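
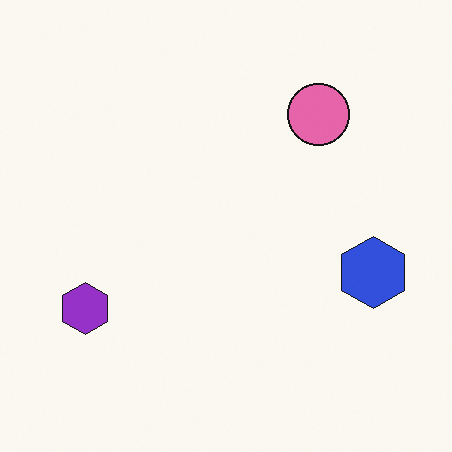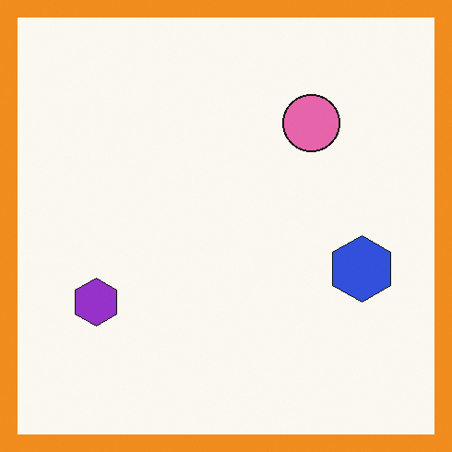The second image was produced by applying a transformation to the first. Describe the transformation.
Framed with a orange border.

A solid orange frame runs around the edge of the second image, with the content slightly shrunk inside it.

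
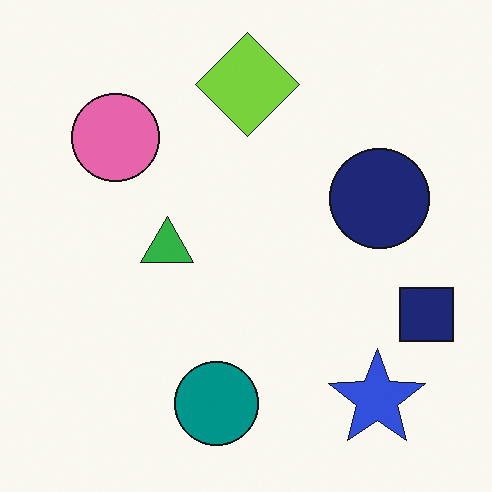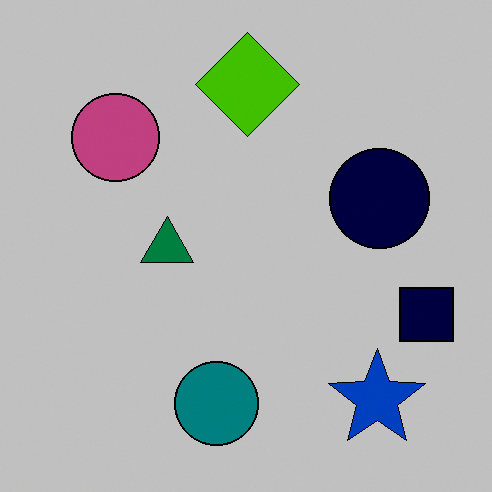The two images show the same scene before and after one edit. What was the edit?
The second image is the first aggressively posterized.

Each flat color has snapped to a coarser quantized level — most visibly, the near-white background has dropped to a flat grey.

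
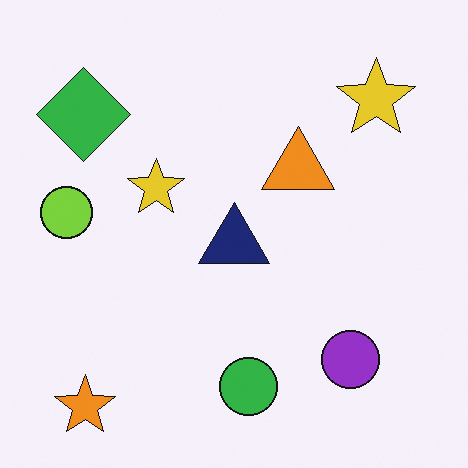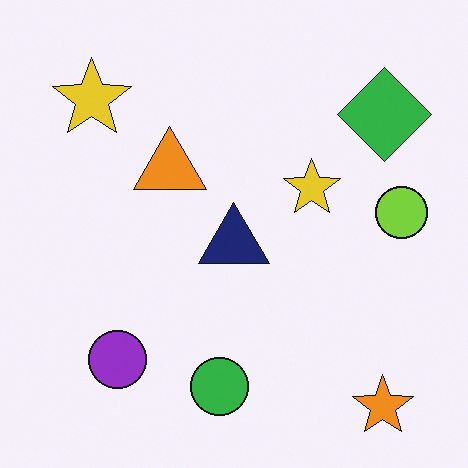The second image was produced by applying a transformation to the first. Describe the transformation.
The image was flipped horizontally (left ↔ right).

The lime circle is in the left of the first image and the right of the second — shapes on opposite sides of the vertical midline have swapped in a mirror flip.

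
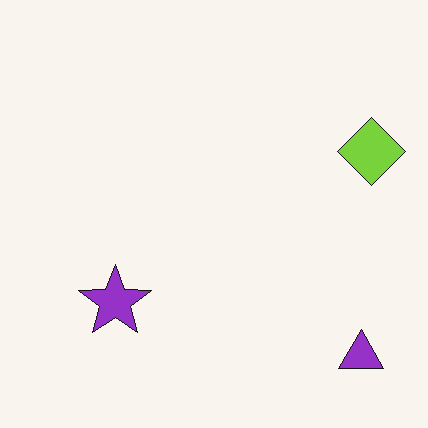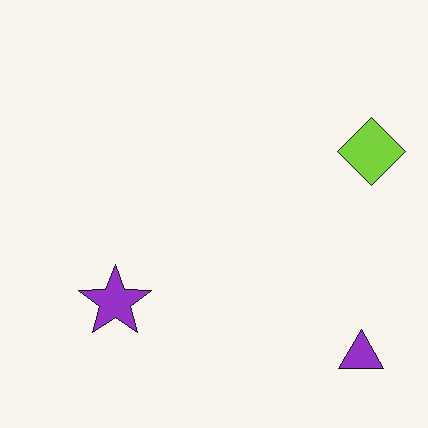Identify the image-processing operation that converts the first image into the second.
The transformation is: JPEG-compressed with visible artifacts.

Blocky 8×8 compression artifacts appear around shape edges and the flat background shows ringing — characteristic JPEG degradation.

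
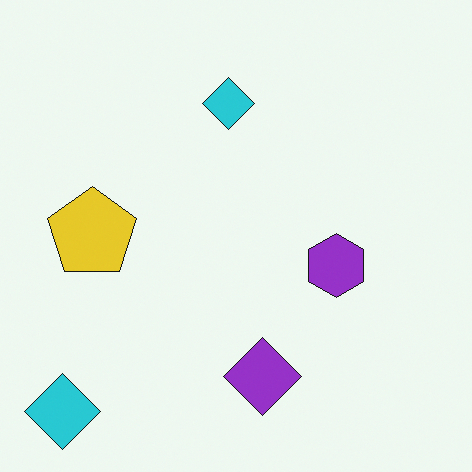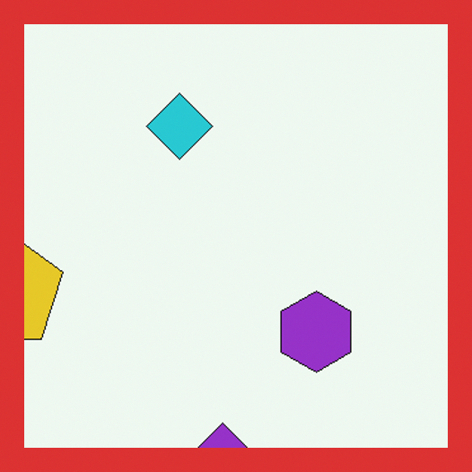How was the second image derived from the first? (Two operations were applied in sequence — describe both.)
Cropped to a modestly smaller region and rescaled, then framed with a red border.

The visible shapes are larger and the field of view is narrower; shapes near the original edges may be partly or wholly outside the frame — a crop-and-rescale. A solid red frame runs around the edge of the second image, with the content slightly shrunk inside it.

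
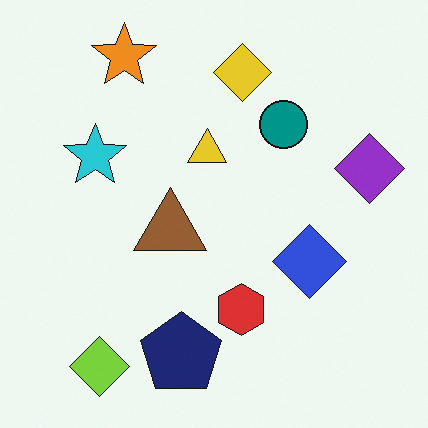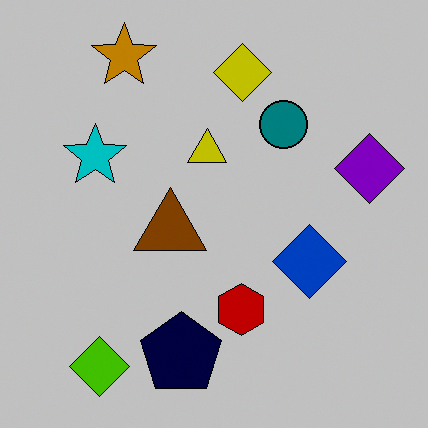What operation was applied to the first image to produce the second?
The transformation is: aggressively posterized.

Each flat color has snapped to a coarser quantized level — most visibly, the near-white background has dropped to a flat grey.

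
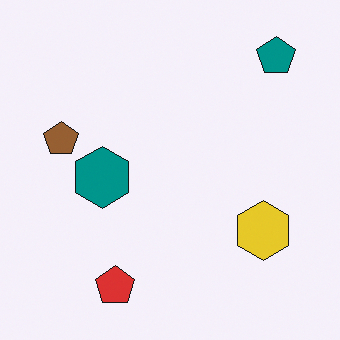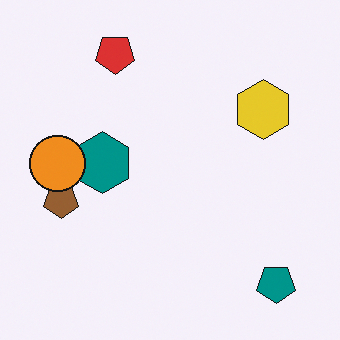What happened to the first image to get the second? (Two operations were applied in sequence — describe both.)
This is the original image flipped vertically (top ↔ bottom), then overlaid with an additional orange circle.

The red pentagon is in the bottom of the first image and the top of the second — shapes on opposite sides of the horizontal midline have swapped in a mirror flip. An orange circle appears in the second image that is absent from the first.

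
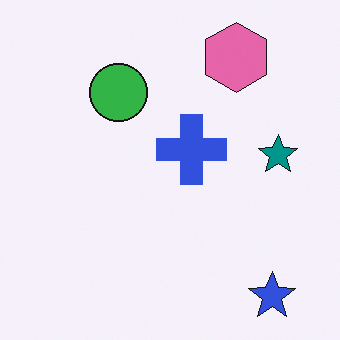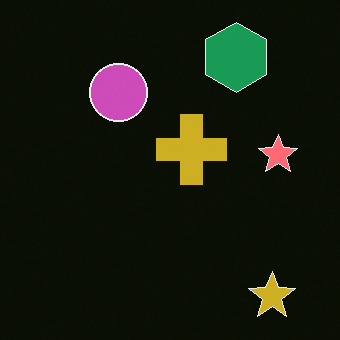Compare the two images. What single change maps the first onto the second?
The image was color-inverted (negative).

The light background has become dark and every shape's color is its complement — a photographic negative.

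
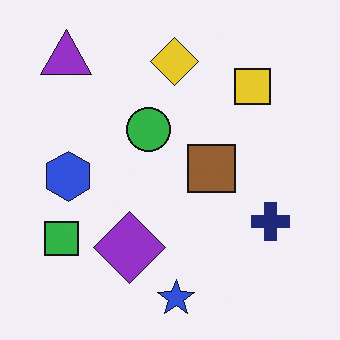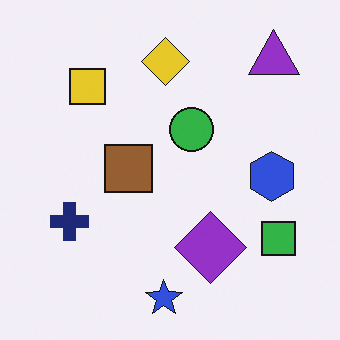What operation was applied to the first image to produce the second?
This is the original image flipped horizontally (left ↔ right).

The green square is in the bottom-left of the first image and the bottom-right of the second — shapes on opposite sides of the vertical midline have swapped in a mirror flip.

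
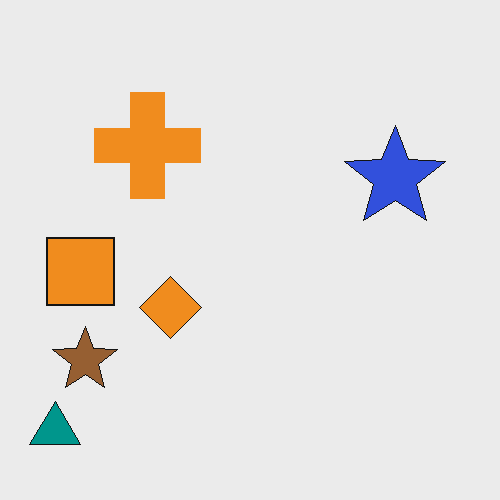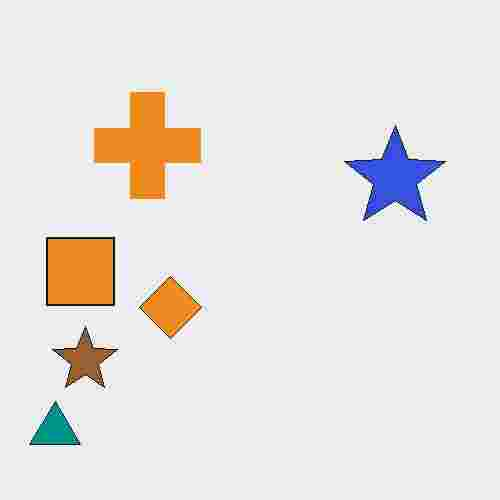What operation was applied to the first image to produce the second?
Heavily JPEG-compressed with obvious blocking artifacts.

Blocky 8×8 compression artifacts appear around shape edges and the flat background shows ringing — characteristic JPEG degradation.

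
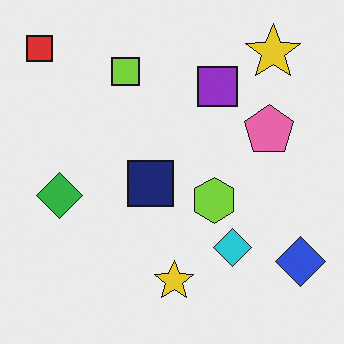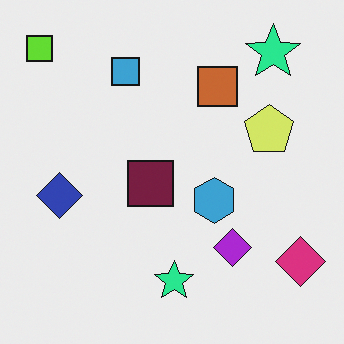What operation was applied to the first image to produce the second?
Hue-shifted by a moderate amount.

Every shape's color has rotated by the same amount around the hue wheel — a uniform hue shift.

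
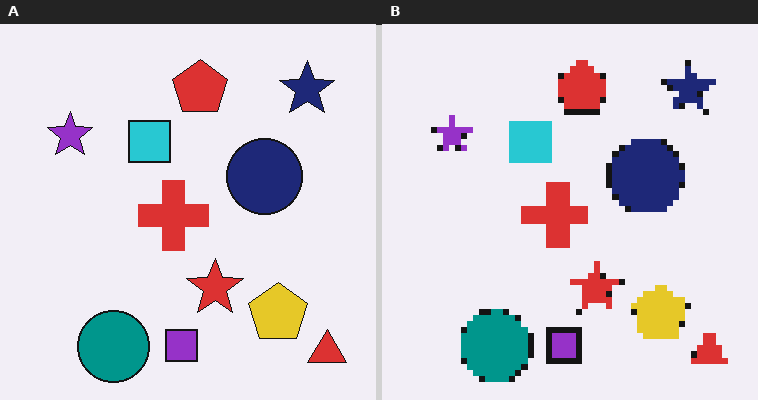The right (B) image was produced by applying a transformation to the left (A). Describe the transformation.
The transformation is: pixelated into visible square blocks.

Shapes are reduced to large square blocks; fine edges and outlines are lost — a downscale-then-upscale (mosaic) effect.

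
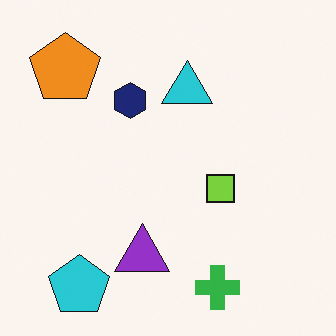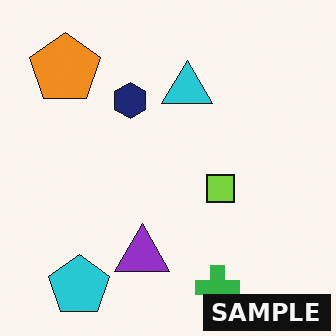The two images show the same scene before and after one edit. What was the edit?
The image was watermarked with the text "SAMPLE" in the lower-right corner.

A dark label reading "SAMPLE" appears in the lower-right corner.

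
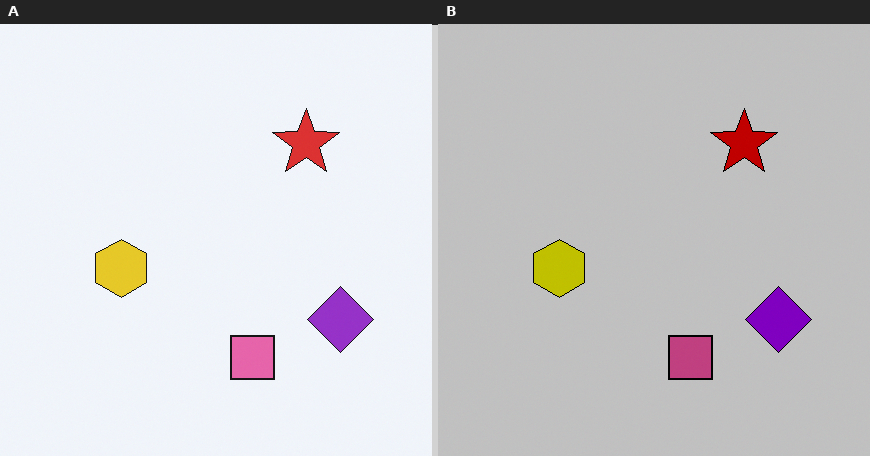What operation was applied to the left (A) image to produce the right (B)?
The right (B) image is the left (A) aggressively posterized.

Each flat color has snapped to a coarser quantized level — most visibly, the near-white background has dropped to a flat grey.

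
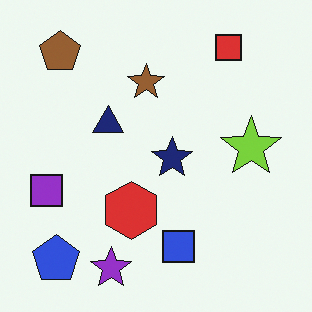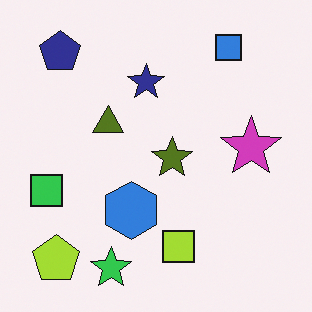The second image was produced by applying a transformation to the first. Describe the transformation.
The image was hue-shifted by a large amount.

Every shape's color has rotated by the same amount around the hue wheel — a uniform hue shift.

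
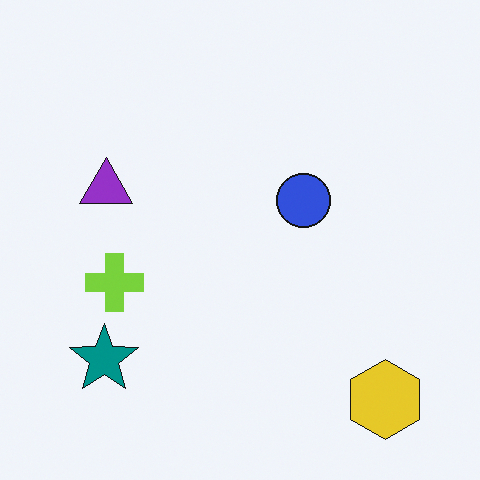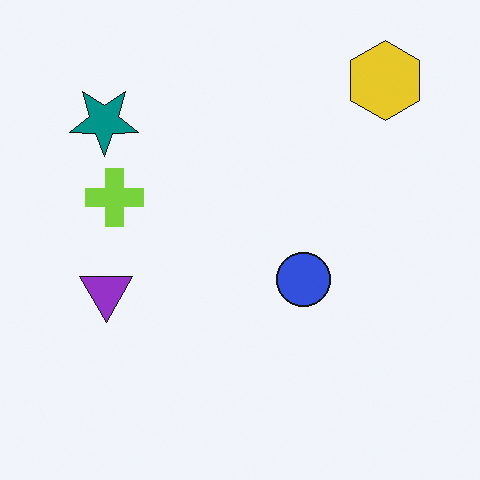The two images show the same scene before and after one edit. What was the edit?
It was flipped vertically (top ↔ bottom).

The yellow hexagon is in the bottom-right of the first image and the top-right of the second — shapes on opposite sides of the horizontal midline have swapped in a mirror flip.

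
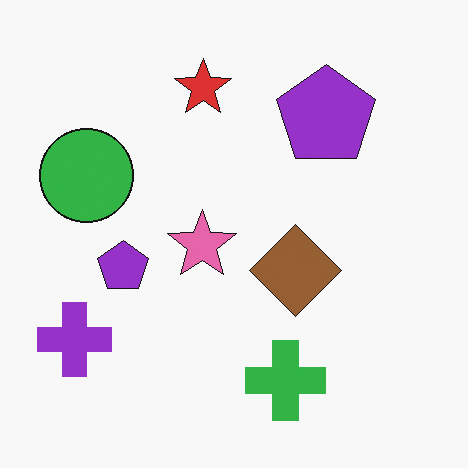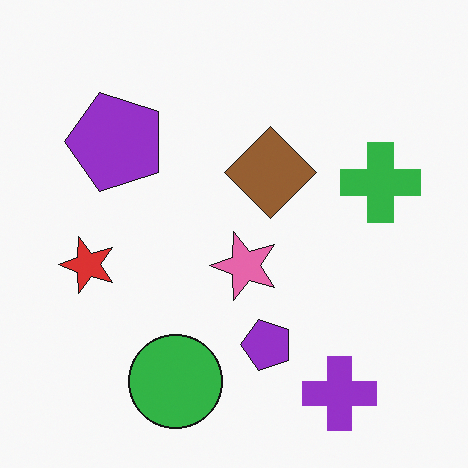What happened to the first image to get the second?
The transformation is: rotated 90° counter-clockwise.

The purple cross sits in the bottom-left of the first image and the bottom-right of the second — consistent with a whole-image 90° counter-clockwise rotation.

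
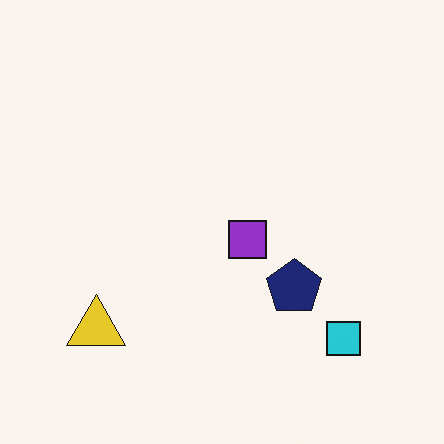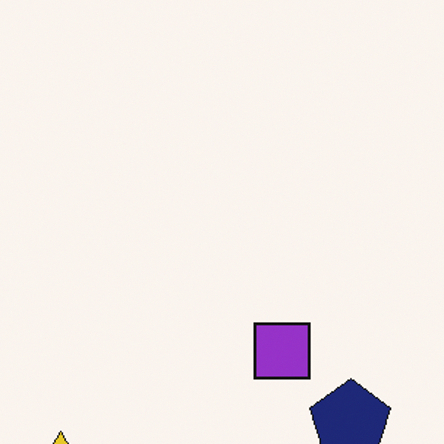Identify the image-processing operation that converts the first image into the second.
Cropped slightly and scaled back up.

The visible shapes are larger and the field of view is narrower; shapes near the original edges may be partly or wholly outside the frame — a crop-and-rescale.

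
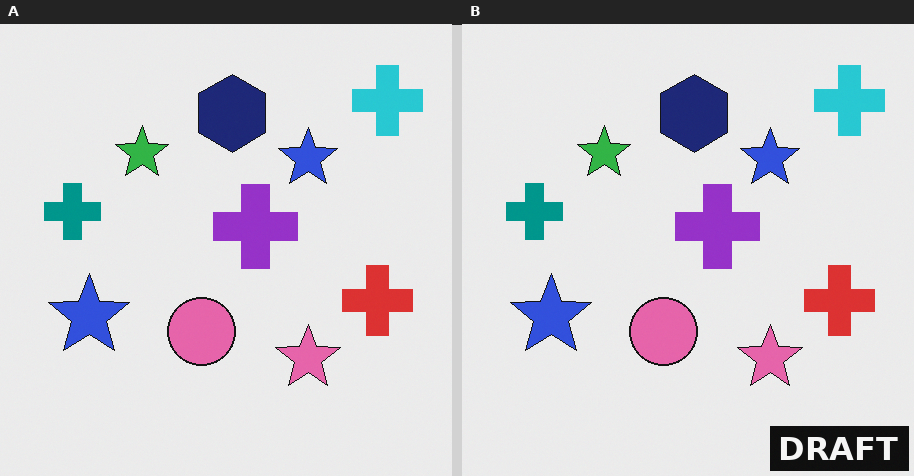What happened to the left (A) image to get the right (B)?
The right (B) image is the left (A) watermarked with the text "DRAFT" in the lower-right corner.

A dark label reading "DRAFT" appears in the lower-right corner.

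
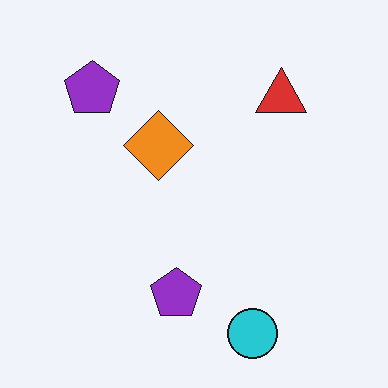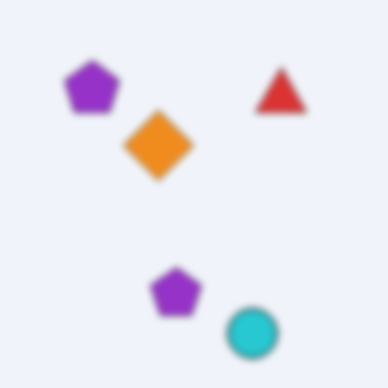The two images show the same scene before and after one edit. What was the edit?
The second image is the first noticeably gaussian-blurred.

Shape edges and outlines are uniformly softened across the whole image.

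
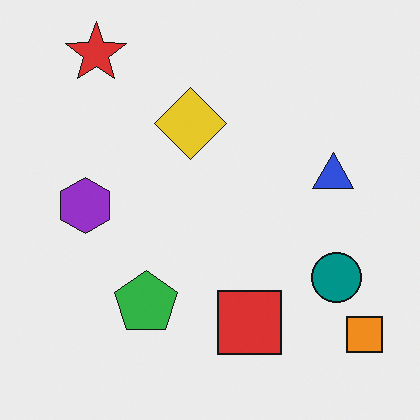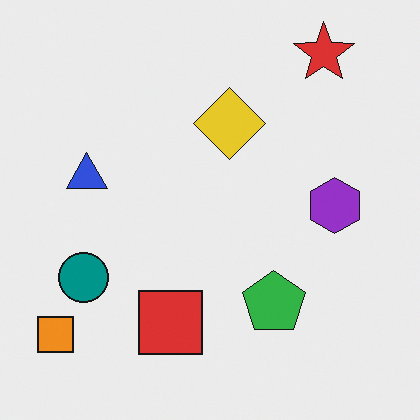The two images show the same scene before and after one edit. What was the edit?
It was flipped horizontally (left ↔ right).

The orange square is in the bottom-right of the first image and the bottom-left of the second — shapes on opposite sides of the vertical midline have swapped in a mirror flip.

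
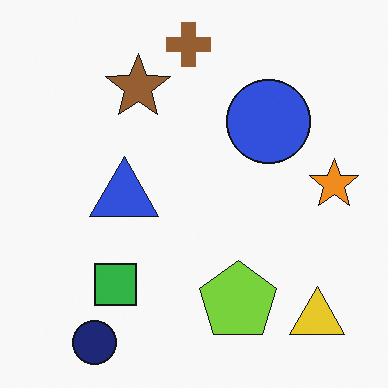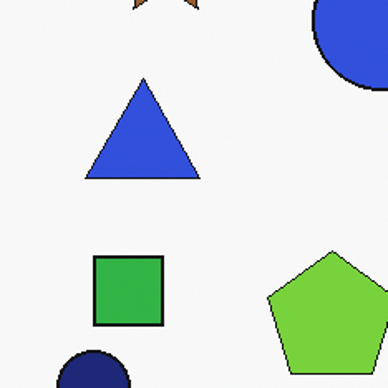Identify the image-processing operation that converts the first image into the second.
The image was cropped tightly and scaled back up.

The visible shapes are larger and the field of view is narrower; shapes near the original edges may be partly or wholly outside the frame — a crop-and-rescale.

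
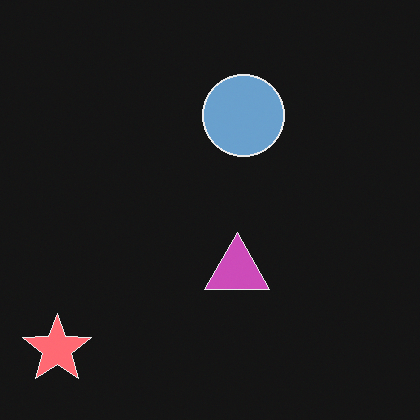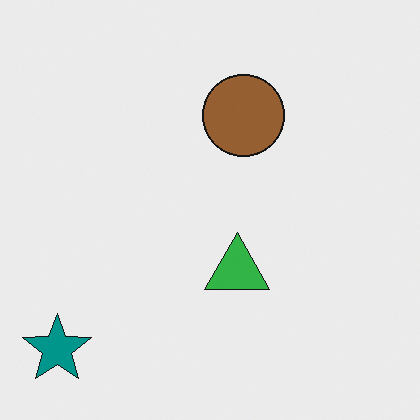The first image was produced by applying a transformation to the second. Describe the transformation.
Color-inverted (negative).

The light background has become dark and every shape's color is its complement — a photographic negative.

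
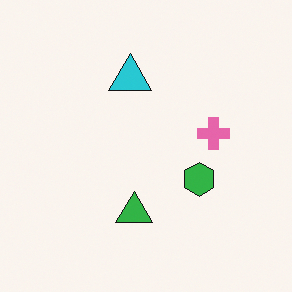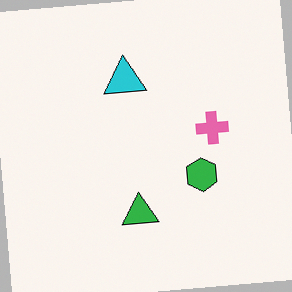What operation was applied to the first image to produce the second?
It was rotated counter-clockwise by a small amount.

Every shape is tilted by the same angle and the image corners show triangular fill wedges — a whole-image rotation by a non-right angle.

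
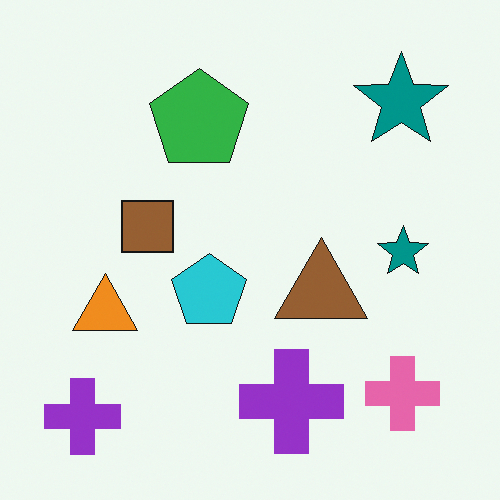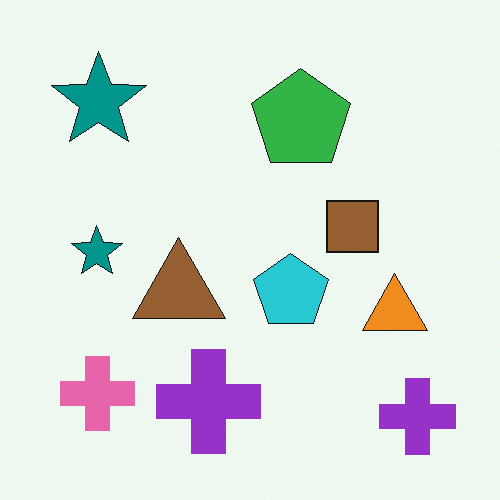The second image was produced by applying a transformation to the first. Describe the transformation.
The second image is the first flipped horizontally (left ↔ right).

The pink cross is in the bottom-right of the first image and the bottom-left of the second — shapes on opposite sides of the vertical midline have swapped in a mirror flip.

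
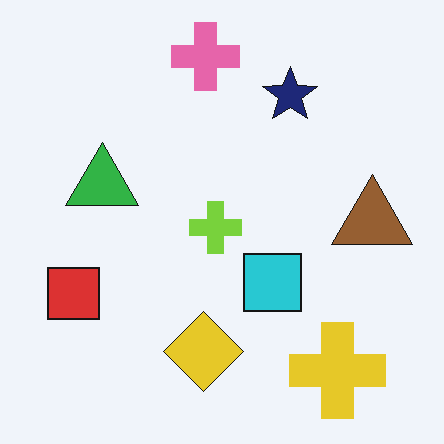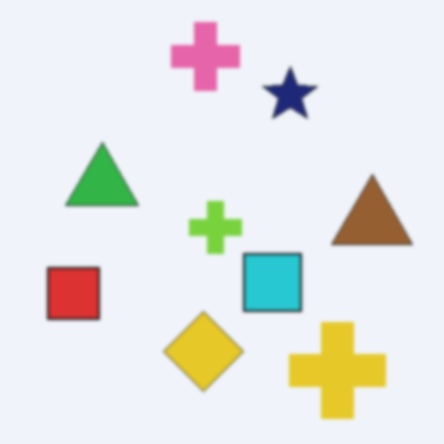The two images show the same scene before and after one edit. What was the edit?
It was given a subtle gaussian blur.

Shape edges and outlines are uniformly softened across the whole image.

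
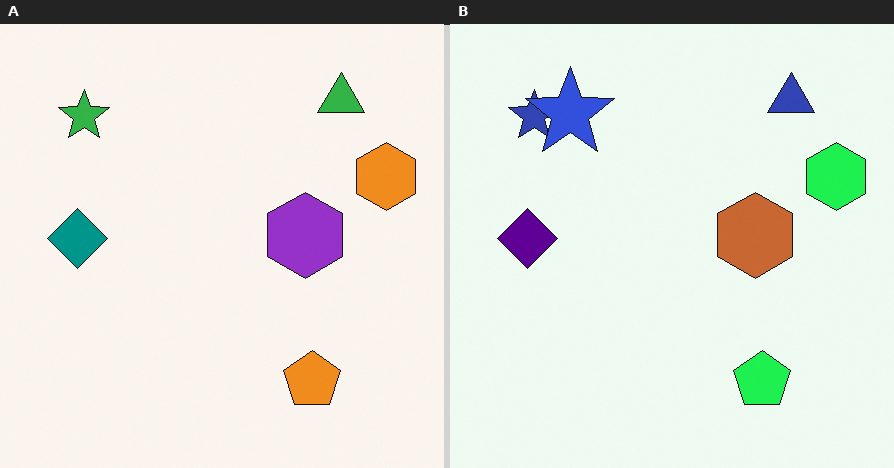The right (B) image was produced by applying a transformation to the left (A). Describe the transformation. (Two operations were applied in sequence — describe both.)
The right (B) image is the left (A) hue-shifted through roughly a third of the color wheel, then overlaid with an additional blue star.

Every shape's color has rotated by the same amount around the hue wheel — a uniform hue shift. A blue star appears in the right (B) image that is absent from the left (A).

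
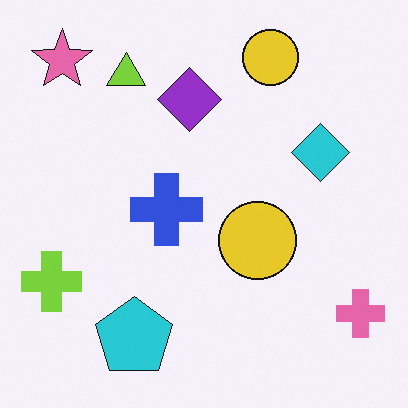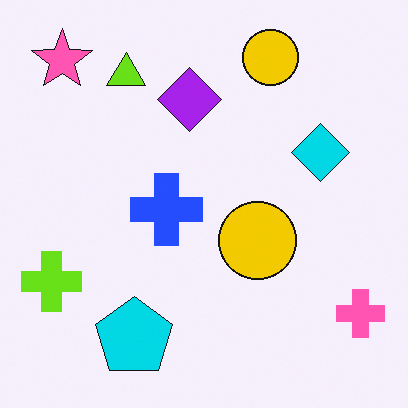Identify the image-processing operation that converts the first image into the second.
Slightly oversaturated.

All colors are more vivid — a global saturation change.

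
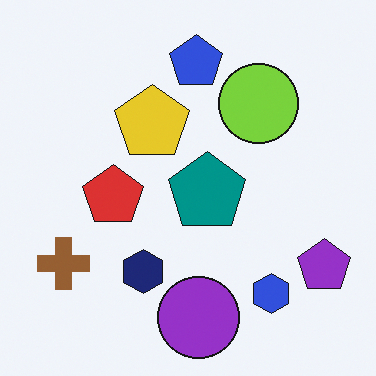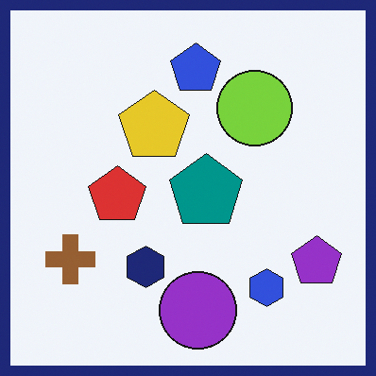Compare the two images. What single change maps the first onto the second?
Framed with a navy border.

A solid navy frame runs around the edge of the second image, with the content slightly shrunk inside it.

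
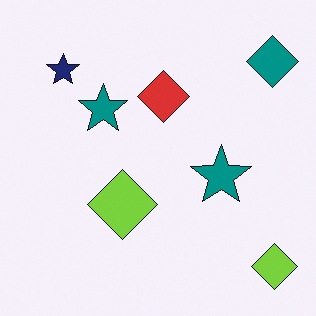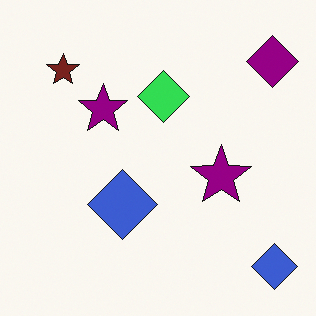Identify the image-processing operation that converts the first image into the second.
The transformation is: hue-shifted by a moderate amount.

Every shape's color has rotated by the same amount around the hue wheel — a uniform hue shift.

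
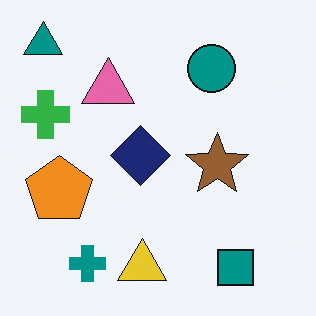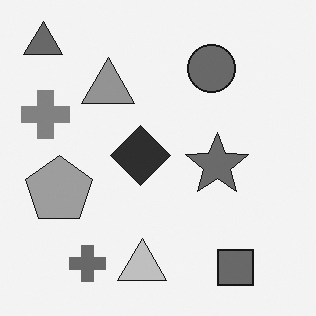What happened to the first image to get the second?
This is the original image converted to grayscale.

All color is removed — every shape is now a shade of grey.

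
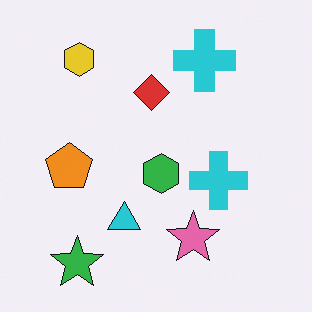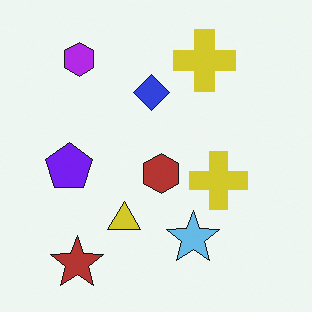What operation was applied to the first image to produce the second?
The second image is the first hue-shifted through roughly half the color wheel.

Every shape's color has rotated by the same amount around the hue wheel — a uniform hue shift.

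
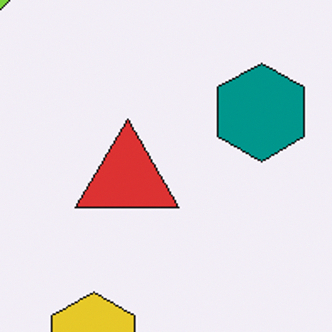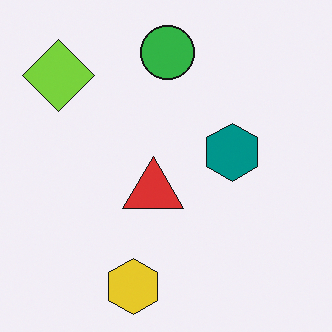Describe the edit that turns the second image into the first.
It was cropped tightly and scaled back up.

The visible shapes are larger and the field of view is narrower; shapes near the original edges may be partly or wholly outside the frame — a crop-and-rescale.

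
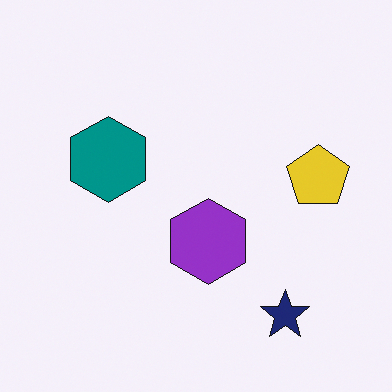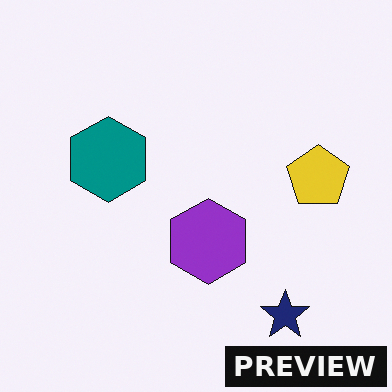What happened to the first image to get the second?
This is the original image watermarked with the text "PREVIEW" in the lower-right corner.

A dark label reading "PREVIEW" appears in the lower-right corner.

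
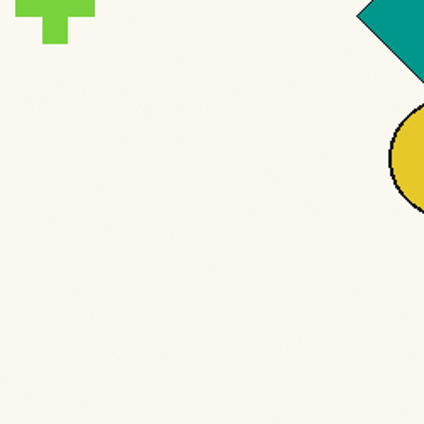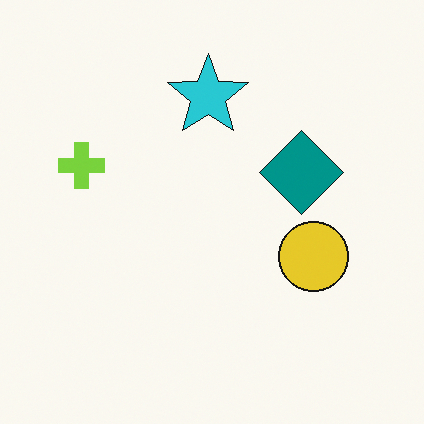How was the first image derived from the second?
The first image is the second cropped tightly and scaled back up.

The visible shapes are larger and the field of view is narrower; shapes near the original edges may be partly or wholly outside the frame — a crop-and-rescale.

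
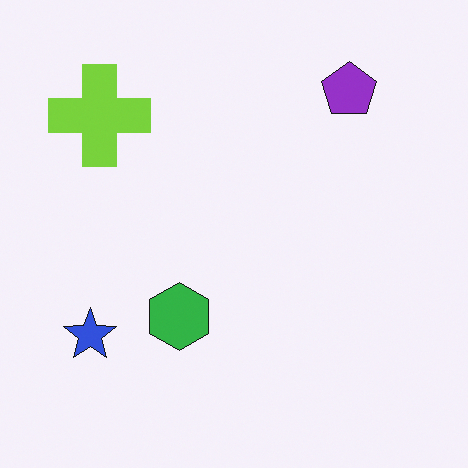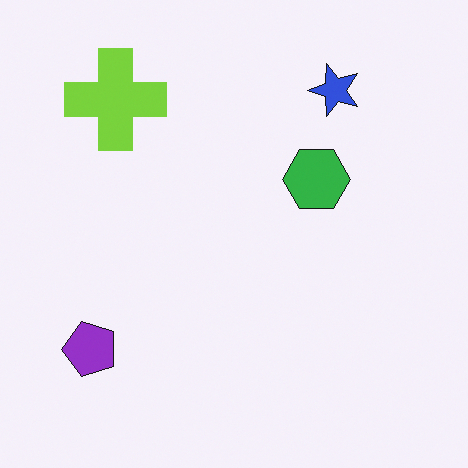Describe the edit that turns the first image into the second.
This is the original image transposed (reflected across the top-left ↔ bottom-right diagonal).

Shapes have swapped their row and column positions — what was in the top-right is now in the bottom-left — a diagonal reflection.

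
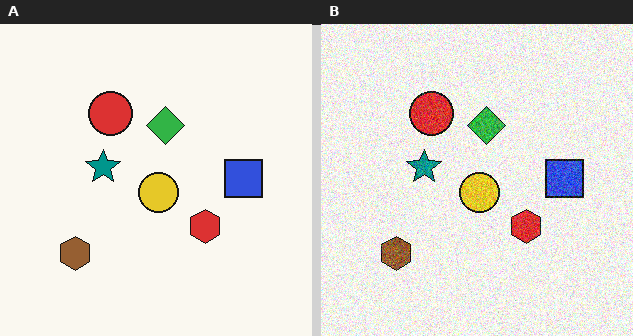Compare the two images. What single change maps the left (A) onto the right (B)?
It was degraded with a thick layer of grain.

Random speckle covers the whole image, including the flat background.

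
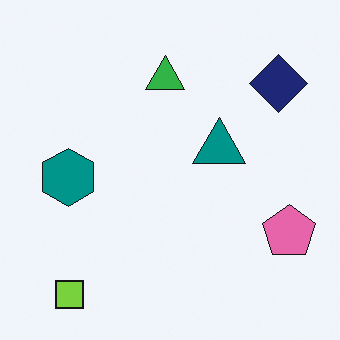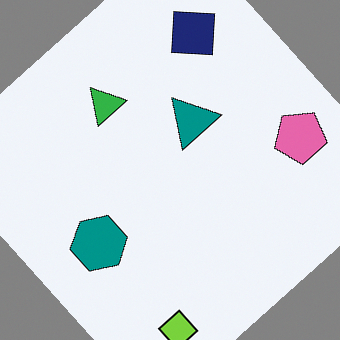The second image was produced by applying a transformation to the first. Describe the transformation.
It was rotated counter-clockwise by a large amount — several tens of degrees.

Every shape is tilted by the same angle and the image corners show triangular fill wedges — a whole-image rotation by a non-right angle.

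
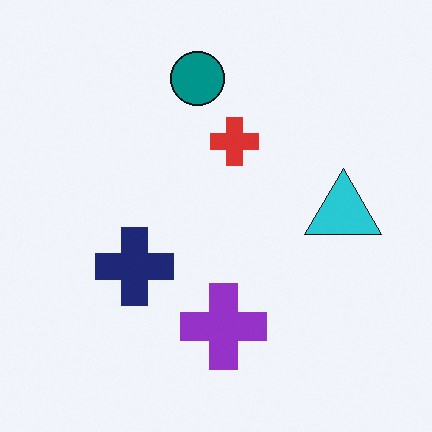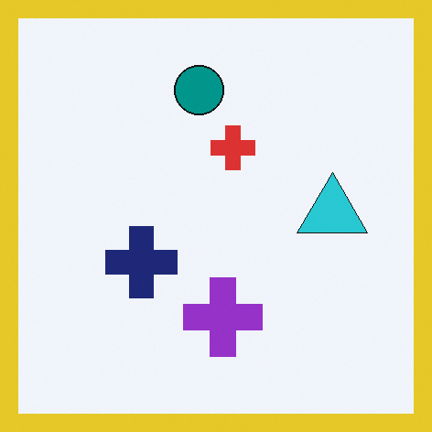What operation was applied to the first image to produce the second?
Framed with a yellow border.

A solid yellow frame runs around the edge of the second image, with the content slightly shrunk inside it.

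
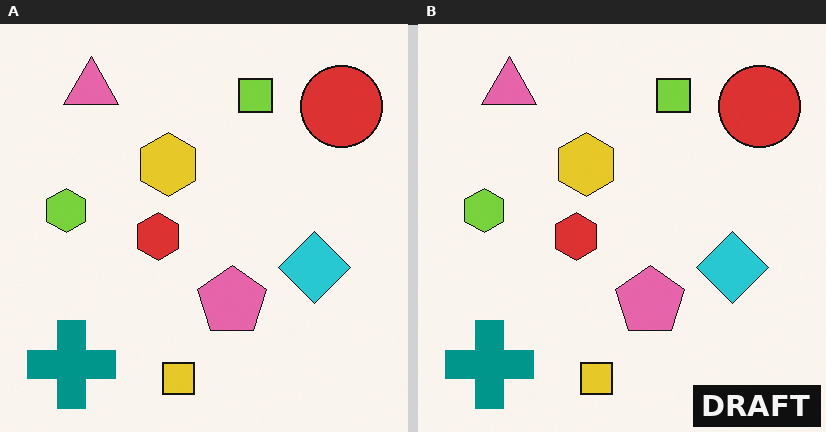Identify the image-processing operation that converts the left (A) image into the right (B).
The right (B) image is the left (A) watermarked with the text "DRAFT" in the lower-right corner.

A dark label reading "DRAFT" appears in the lower-right corner.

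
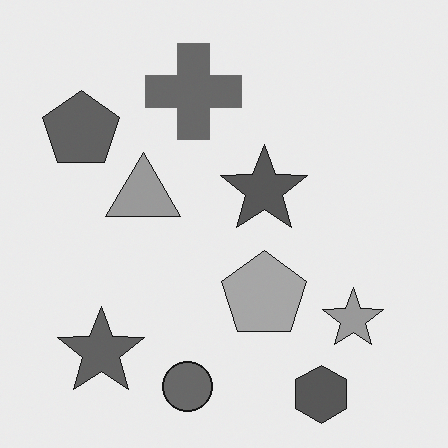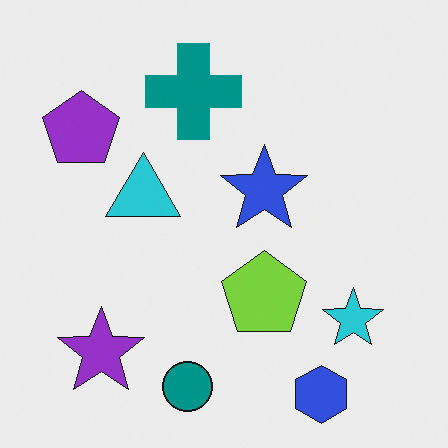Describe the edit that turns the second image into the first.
This is the original image converted to grayscale.

All color is removed — every shape is now a shade of grey.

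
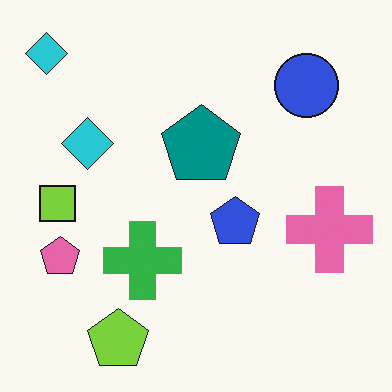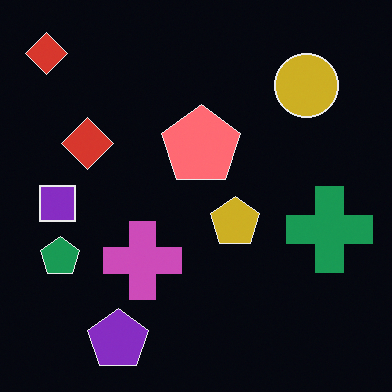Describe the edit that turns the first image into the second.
The image was color-inverted (negative).

The light background has become dark and every shape's color is its complement — a photographic negative.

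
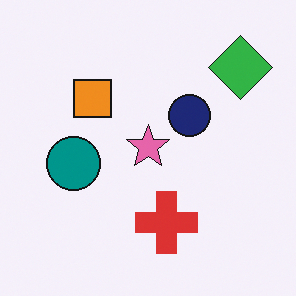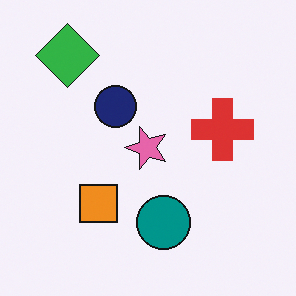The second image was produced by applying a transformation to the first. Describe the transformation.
Rotated 90° counter-clockwise.

The green diamond sits in the top-right of the first image and the top-left of the second — consistent with a whole-image 90° counter-clockwise rotation.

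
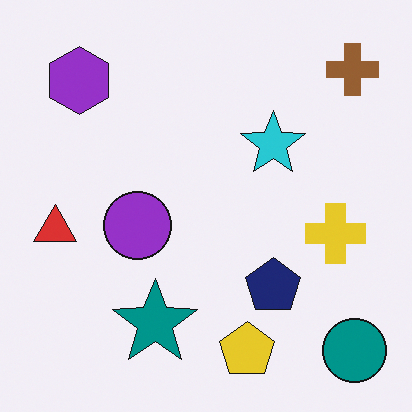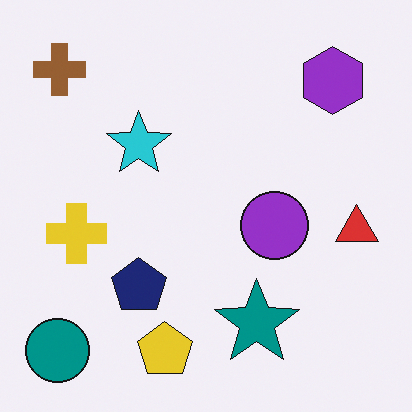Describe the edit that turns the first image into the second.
The image was flipped horizontally (left ↔ right).

The red triangle is in the left of the first image and the right of the second — shapes on opposite sides of the vertical midline have swapped in a mirror flip.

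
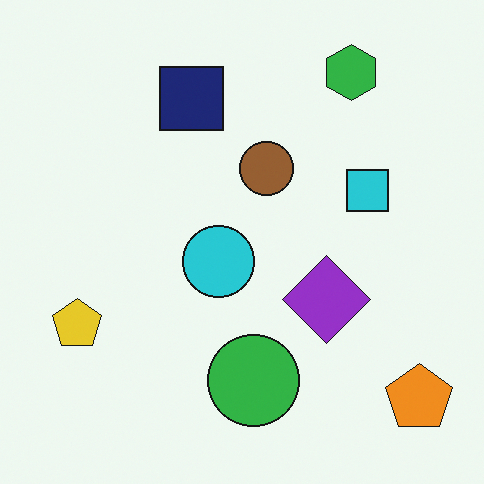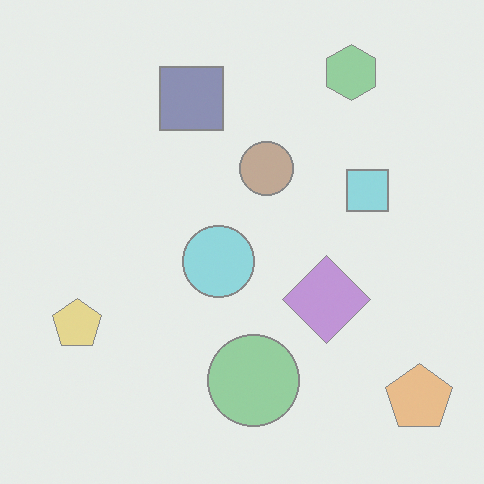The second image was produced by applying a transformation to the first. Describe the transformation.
Washed out (contrast reduced).

Tones are pushed toward mid-grey across the whole image — a global contrast change.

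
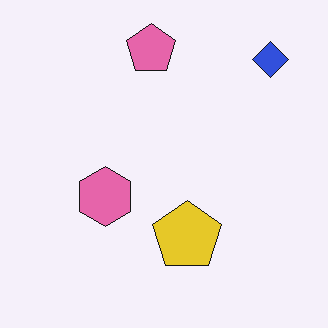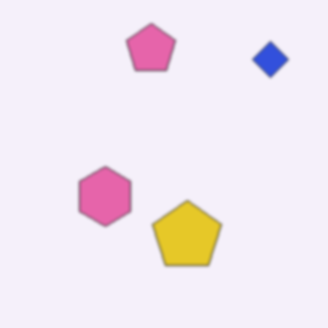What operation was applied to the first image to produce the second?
This is the original image lightly blurred.

Shape edges and outlines are uniformly softened across the whole image.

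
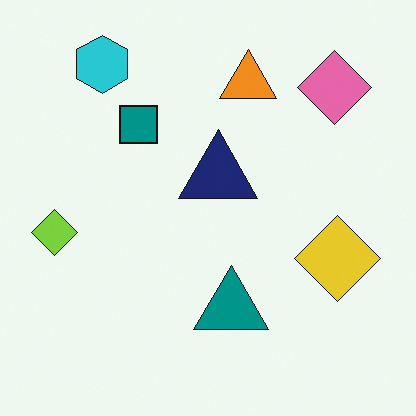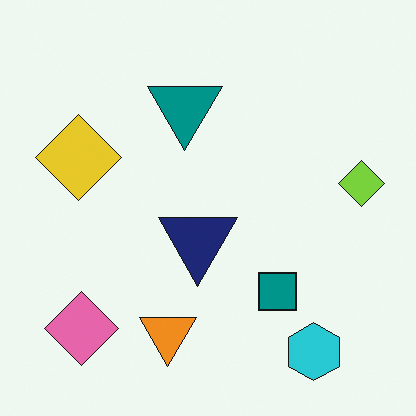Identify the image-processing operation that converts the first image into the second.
The second image is the first rotated 180°.

The cyan hexagon sits in the top-left of the first image and the bottom-right of the second — consistent with a whole-image 180° rotation.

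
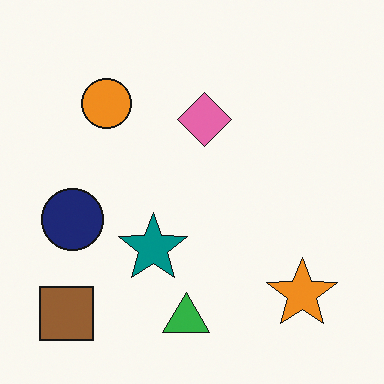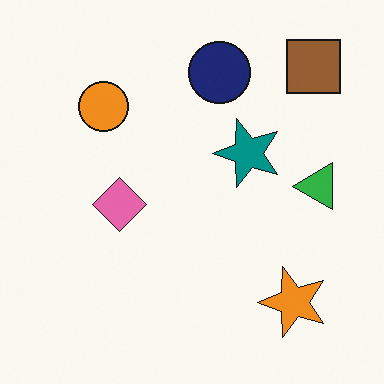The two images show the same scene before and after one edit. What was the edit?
The second image is the first transposed (reflected across the top-left ↔ bottom-right diagonal).

Shapes have swapped their row and column positions — what was in the top-right is now in the bottom-left — a diagonal reflection.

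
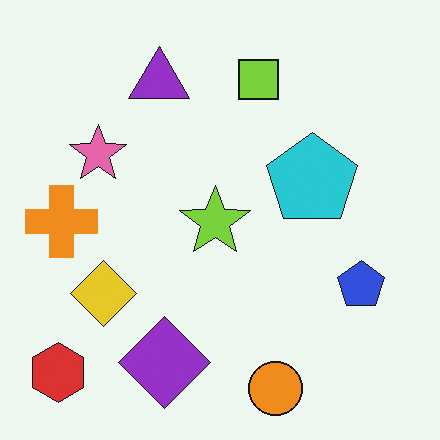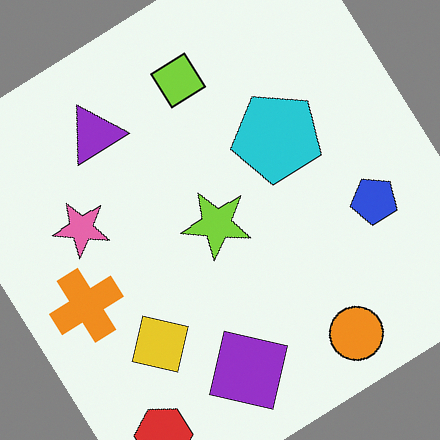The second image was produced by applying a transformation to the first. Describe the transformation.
This is the original image rotated counter-clockwise by a large amount — several tens of degrees.

Every shape is tilted by the same angle and the image corners show triangular fill wedges — a whole-image rotation by a non-right angle.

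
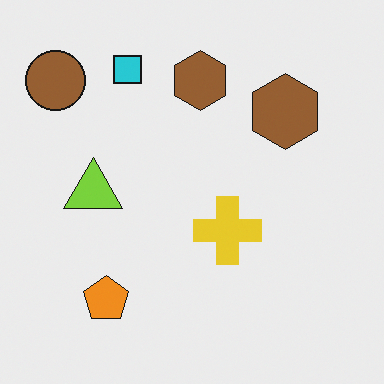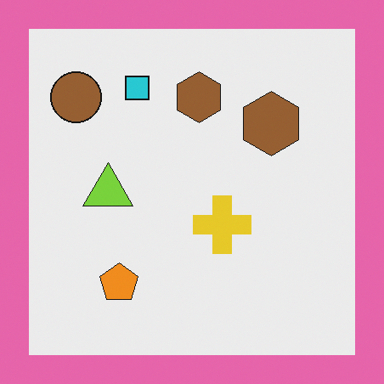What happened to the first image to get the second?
The second image is the first framed with a pink border.

A solid pink frame runs around the edge of the second image, with the content slightly shrunk inside it.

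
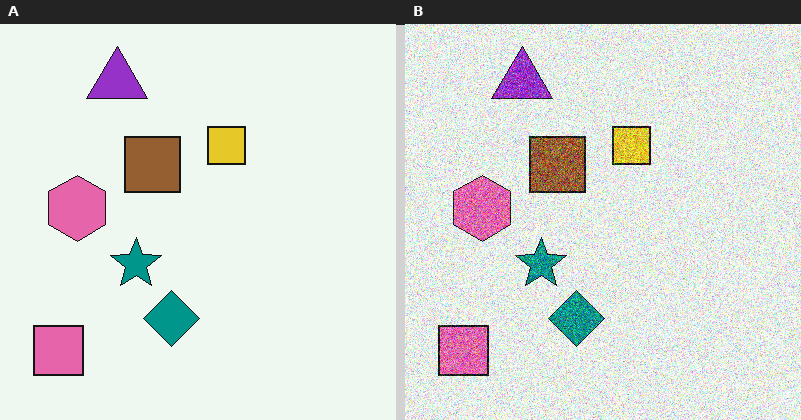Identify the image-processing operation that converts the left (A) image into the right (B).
The transformation is: degraded with heavy additive noise.

Random speckle covers the whole image, including the flat background.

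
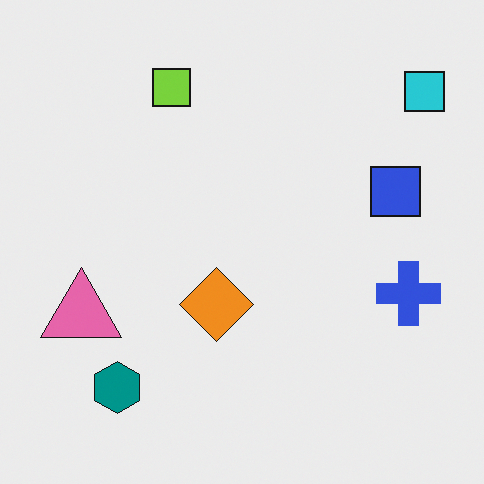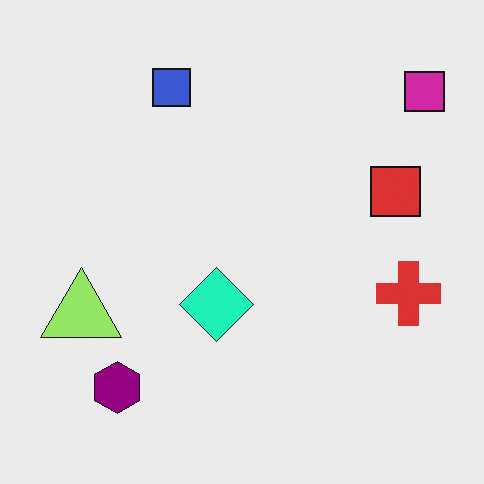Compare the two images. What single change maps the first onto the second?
This is the original image hue-shifted noticeably.

Every shape's color has rotated by the same amount around the hue wheel — a uniform hue shift.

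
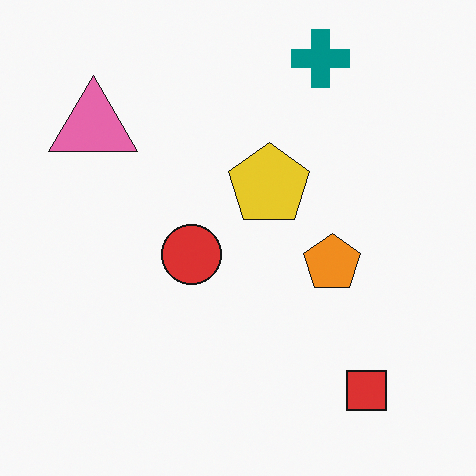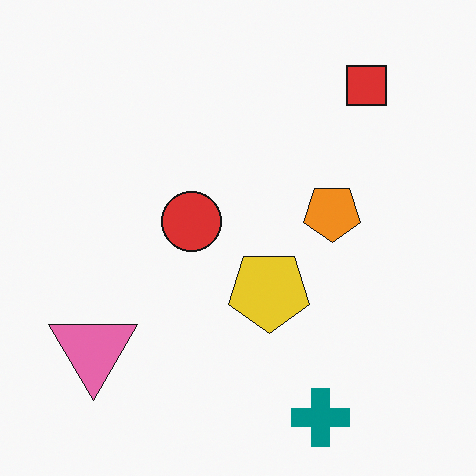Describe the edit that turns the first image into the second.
This is the original image flipped vertically (top ↔ bottom).

The teal cross is in the top-right of the first image and the bottom-right of the second — shapes on opposite sides of the horizontal midline have swapped in a mirror flip.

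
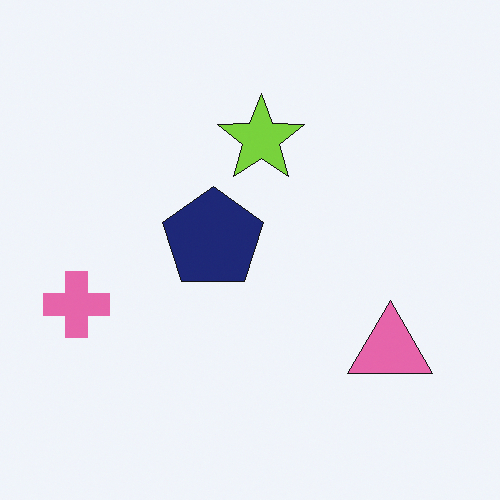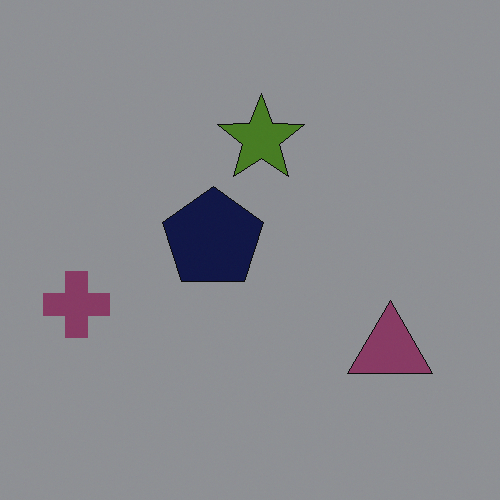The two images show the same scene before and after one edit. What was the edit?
This is the original image substantially darkened.

Every pixel — background and shapes alike — is uniformly darkened.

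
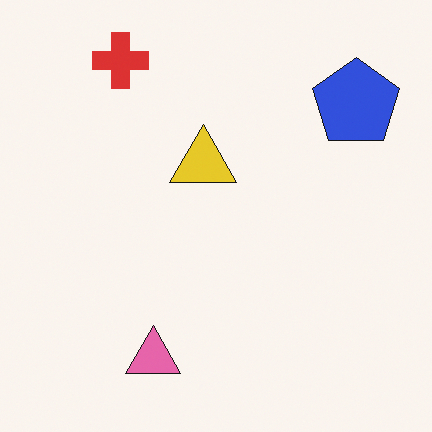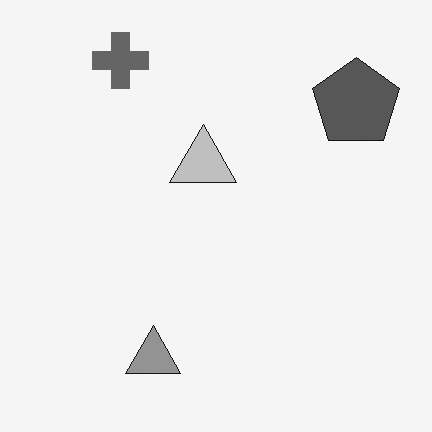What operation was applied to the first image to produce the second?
This is the original image converted to grayscale.

All color is removed — every shape is now a shade of grey.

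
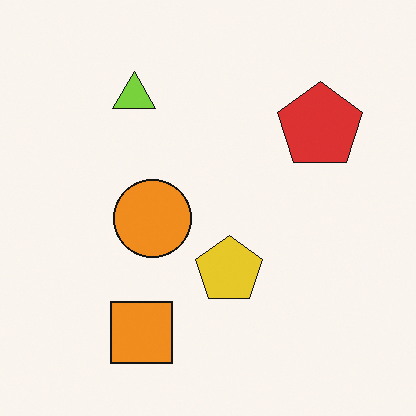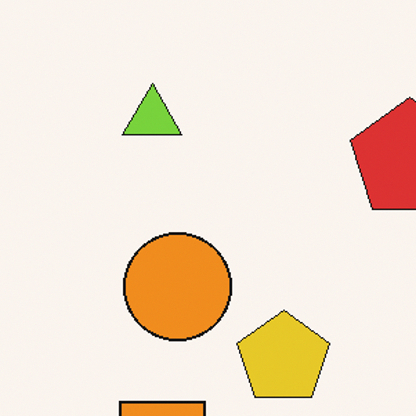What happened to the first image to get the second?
The second image is the first cropped slightly and scaled back up.

The visible shapes are larger and the field of view is narrower; shapes near the original edges may be partly or wholly outside the frame — a crop-and-rescale.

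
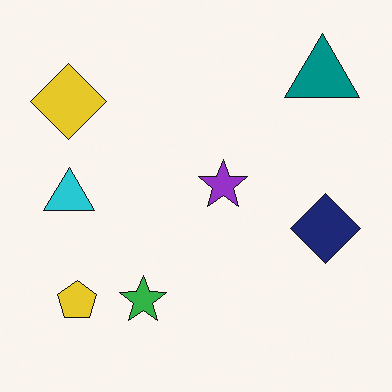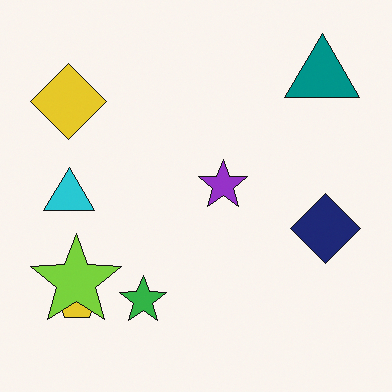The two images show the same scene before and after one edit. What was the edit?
The second image is the first overlaid with an additional lime star.

A lime star appears in the second image that is absent from the first.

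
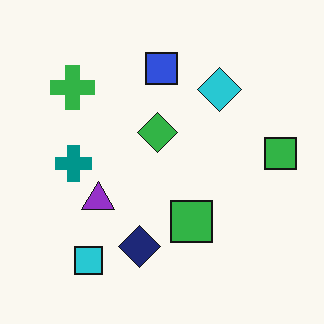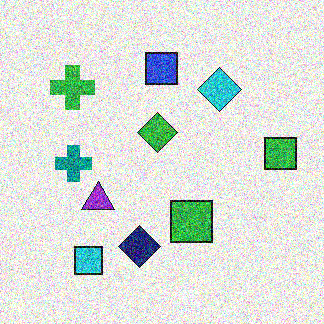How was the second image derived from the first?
It was degraded with a thick layer of grain.

Random speckle covers the whole image, including the flat background.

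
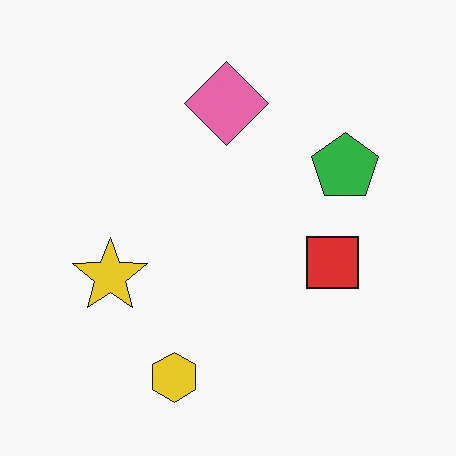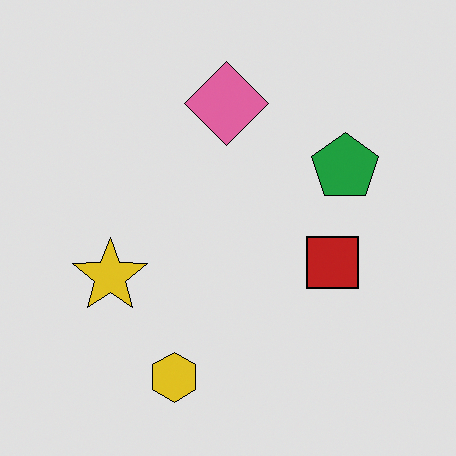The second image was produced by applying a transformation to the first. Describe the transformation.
The image was moderately posterized.

Each flat color has snapped to a coarser quantized level — most visibly, the near-white background has dropped to a flat grey.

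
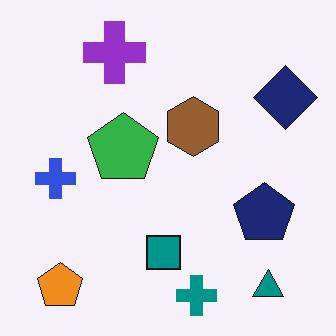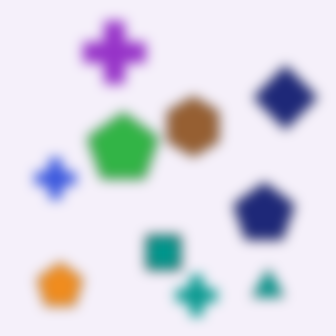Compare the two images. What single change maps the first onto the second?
This is the original image heavily blurred.

Shape edges and outlines are uniformly softened across the whole image.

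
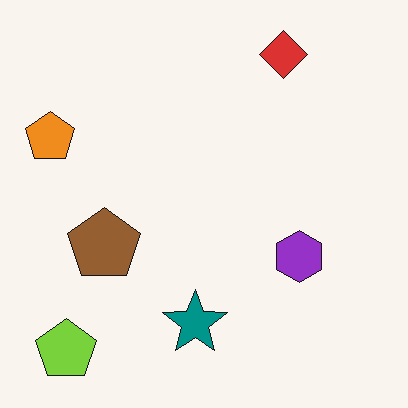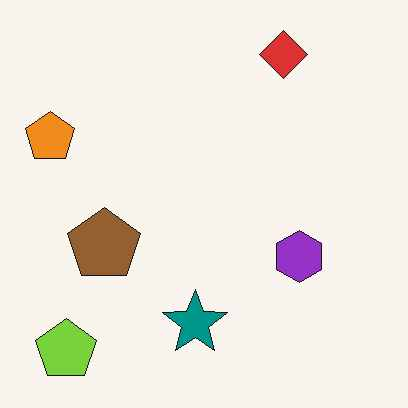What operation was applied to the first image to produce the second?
It was JPEG-compressed with visible artifacts.

Blocky 8×8 compression artifacts appear around shape edges and the flat background shows ringing — characteristic JPEG degradation.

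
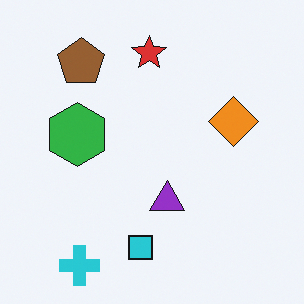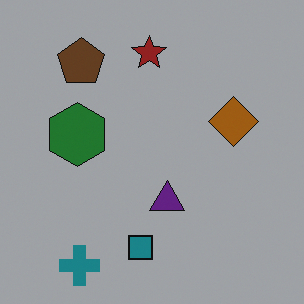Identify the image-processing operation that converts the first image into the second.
It was substantially darkened.

Every pixel — background and shapes alike — is uniformly darkened.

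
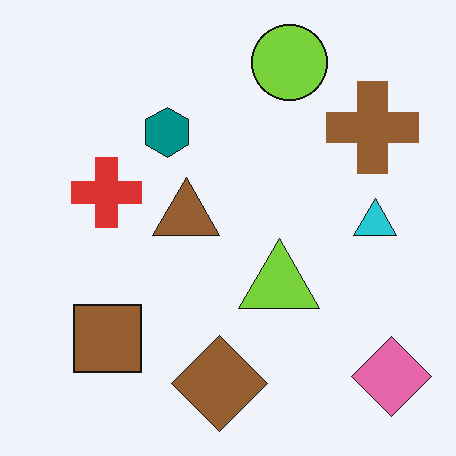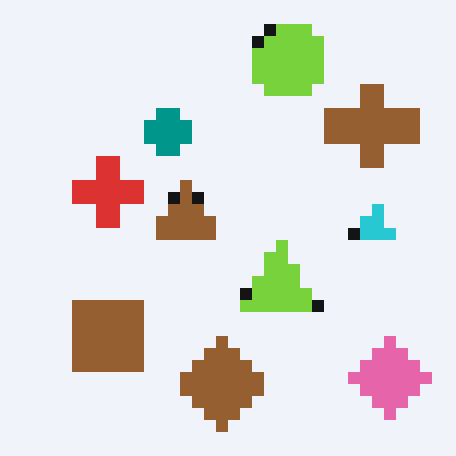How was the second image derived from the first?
The transformation is: heavily pixelated into large blocks.

Shapes are reduced to large square blocks; fine edges and outlines are lost — a downscale-then-upscale (mosaic) effect.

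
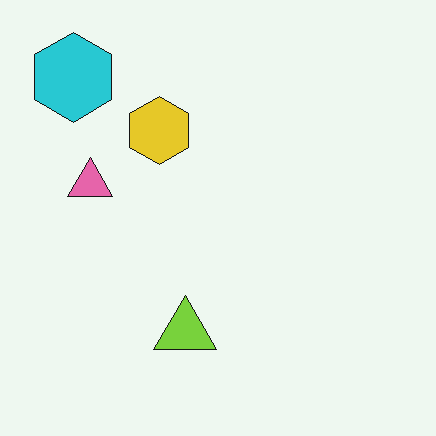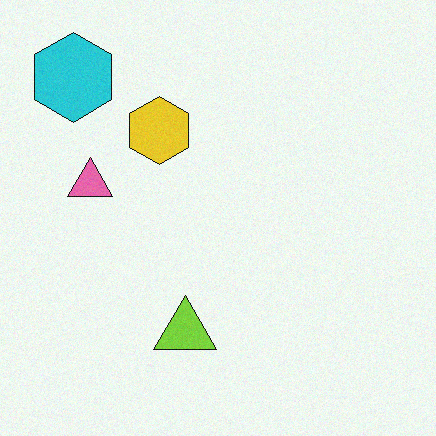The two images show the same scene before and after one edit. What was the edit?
Degraded with subtle gaussian noise.

Random speckle covers the whole image, including the flat background.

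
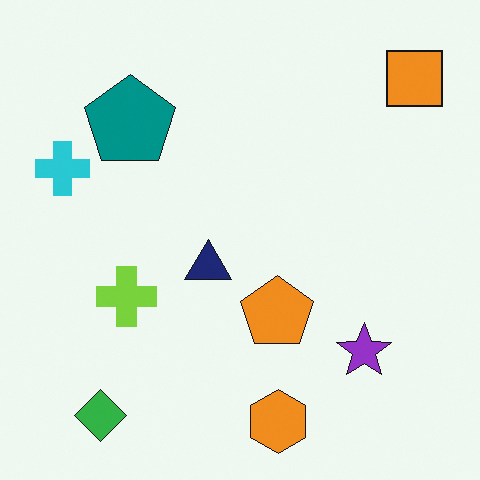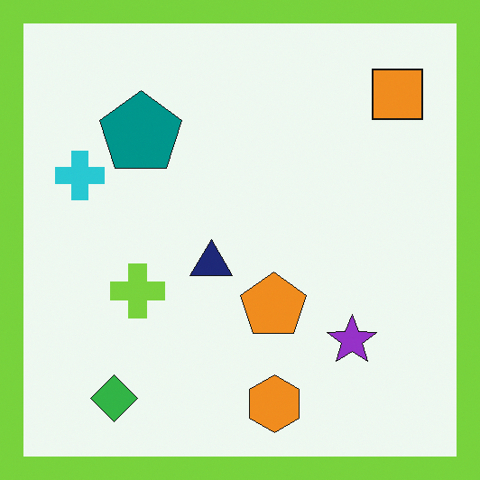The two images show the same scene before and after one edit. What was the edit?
The image was framed with a lime border.

A solid lime frame runs around the edge of the second image, with the content slightly shrunk inside it.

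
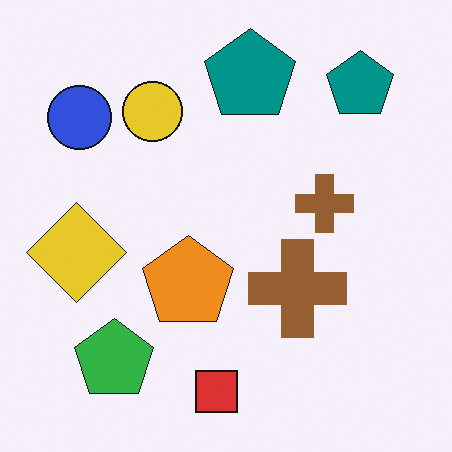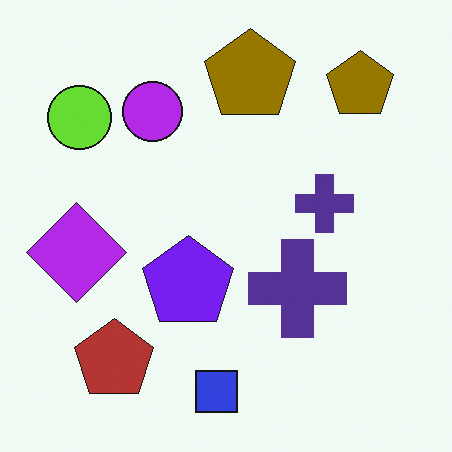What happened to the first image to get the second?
Hue-shifted through roughly half the color wheel.

Every shape's color has rotated by the same amount around the hue wheel — a uniform hue shift.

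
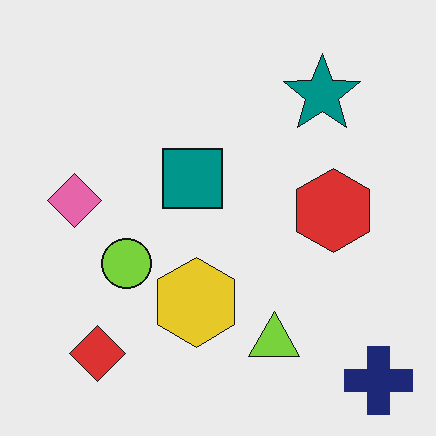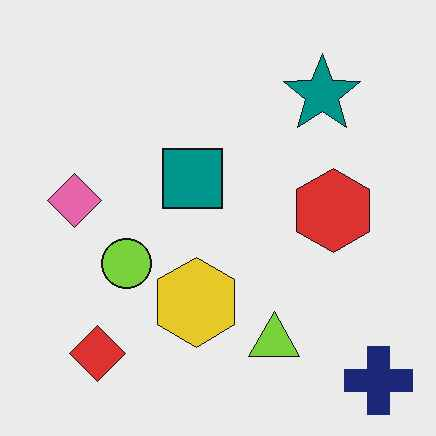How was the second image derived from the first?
The second image is the first given moderate JPEG compression.

Blocky 8×8 compression artifacts appear around shape edges and the flat background shows ringing — characteristic JPEG degradation.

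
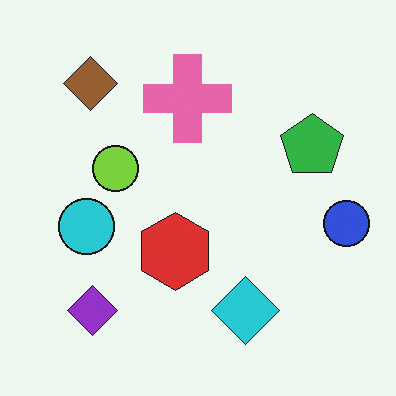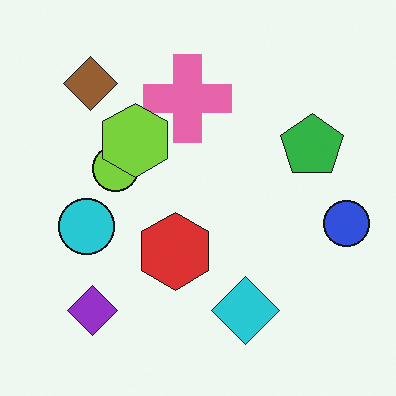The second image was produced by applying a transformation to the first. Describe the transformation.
The second image is the first overlaid with an additional lime hexagon.

A lime hexagon appears in the second image that is absent from the first.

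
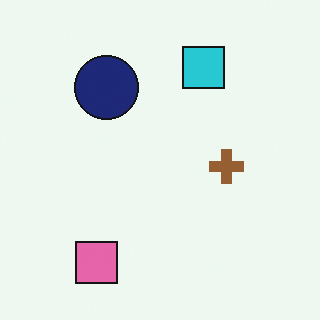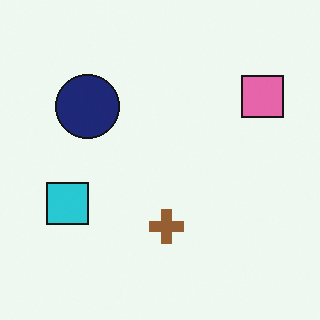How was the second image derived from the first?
The image was transposed (reflected across the top-left ↔ bottom-right diagonal).

Shapes have swapped their row and column positions — what was in the top-right is now in the bottom-left — a diagonal reflection.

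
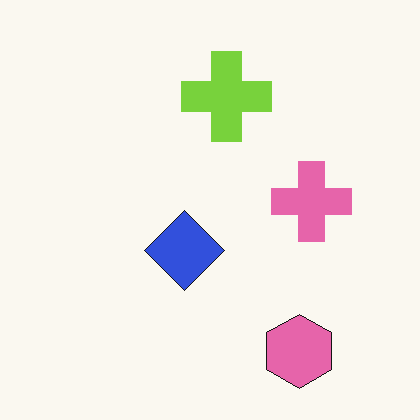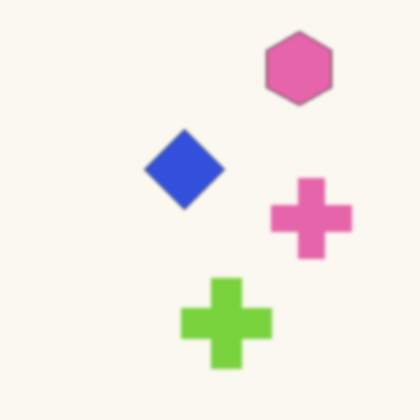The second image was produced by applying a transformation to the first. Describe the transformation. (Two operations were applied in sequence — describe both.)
It was flipped vertically (top ↔ bottom), then slightly softened.

The pink hexagon is in the bottom-right of the first image and the top-right of the second — shapes on opposite sides of the horizontal midline have swapped in a mirror flip. Shape edges and outlines are uniformly softened across the whole image.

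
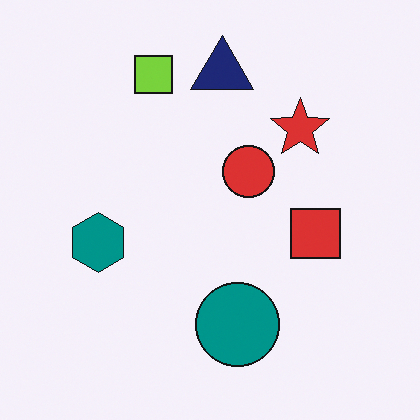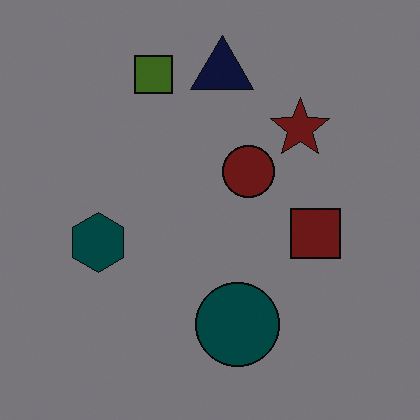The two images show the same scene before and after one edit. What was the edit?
It was darkened a lot.

Every pixel — background and shapes alike — is uniformly darkened.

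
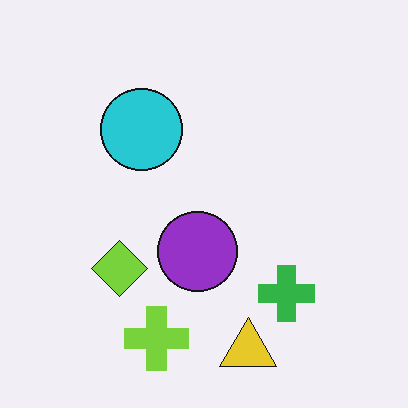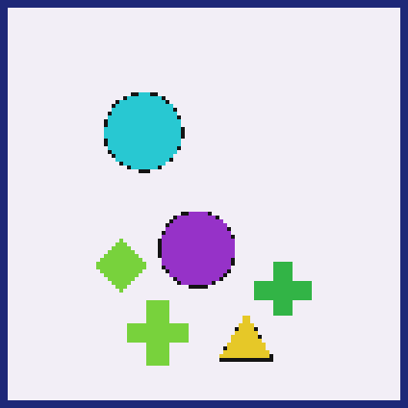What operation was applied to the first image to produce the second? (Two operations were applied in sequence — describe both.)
This is the original image lightly pixelated (a mild mosaic effect), then framed with a navy border.

Shapes are reduced to large square blocks; fine edges and outlines are lost — a downscale-then-upscale (mosaic) effect. A solid navy frame runs around the edge of the second image, with the content slightly shrunk inside it.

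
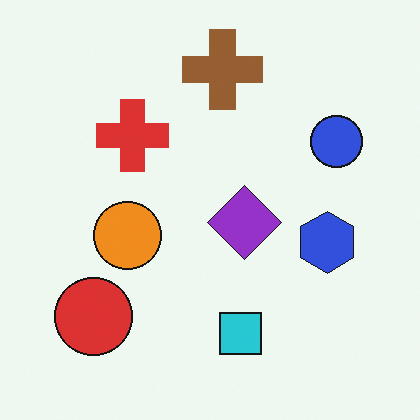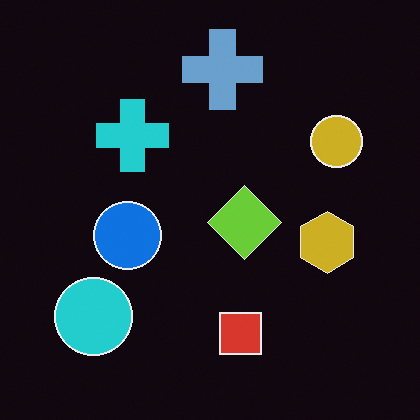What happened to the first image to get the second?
The image was color-inverted (negative).

The light background has become dark and every shape's color is its complement — a photographic negative.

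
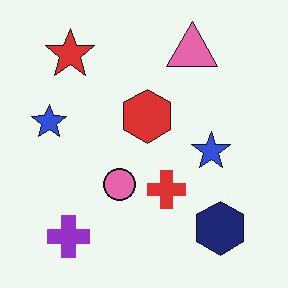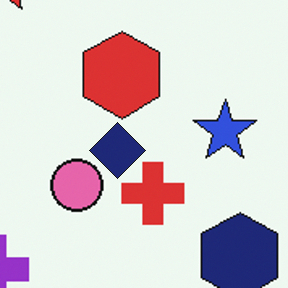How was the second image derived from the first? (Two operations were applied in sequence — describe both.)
Cropped tightly and scaled back up, then overlaid with an additional navy diamond.

The visible shapes are larger and the field of view is narrower; shapes near the original edges may be partly or wholly outside the frame — a crop-and-rescale. A navy diamond appears in the second image that is absent from the first.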